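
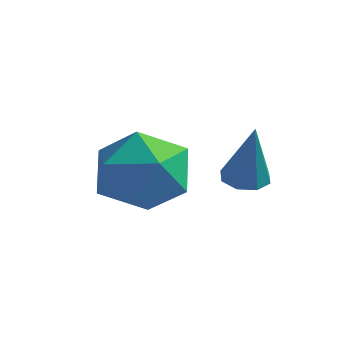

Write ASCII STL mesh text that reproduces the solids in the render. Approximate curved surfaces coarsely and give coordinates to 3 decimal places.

solid 
facet normal -0.516 0.841 -0.161
outer loop
vertex -3.091 -1.143 -1.796
vertex -4.045 -1.749 -1.905
vertex -3.732 -1.362 -0.884
endloop
endfacet
facet normal 0.045 0.964 0.263
outer loop
vertex -3.091 -1.143 -1.796
vertex -3.732 -1.362 -0.884
vertex -2.601 -1.434 -0.814
endloop
endfacet
facet normal 0.634 0.768 -0.089
outer loop
vertex -3.091 -1.143 -1.796
vertex -2.601 -1.434 -0.814
vertex -2.215 -1.866 -1.79
endloop
endfacet
facet normal 0.438 0.524 -0.730
outer loop
vertex -3.091 -1.143 -1.796
vertex -2.215 -1.866 -1.79
vertex -3.108 -2.061 -2.465
endloop
endfacet
facet normal -0.273 0.570 -0.775
outer loop
vertex -3.091 -1.143 -1.796
vertex -3.108 -2.061 -2.465
vertex -4.045 -1.749 -1.905
endloop
endfacet
facet normal -0.017 0.546 0.837
outer loop
vertex -2.601 -1.434 -0.814
vertex -3.732 -1.362 -0.884
vertex -3.252 -2.219 -0.315
endloop
endfacet
facet normal -0.925 0.348 0.152
outer loop
vertex -3.732 -1.362 -0.884
vertex -4.045 -1.749 -1.905
vertex -4.145 -2.414 -0.99
endloop
endfacet
facet normal -0.533 -0.092 -0.841
outer loop
vertex -4.045 -1.749 -1.905
vertex -3.108 -2.061 -2.465
vertex -3.759 -2.846 -1.966
endloop
endfacet
facet normal 0.617 -0.165 -0.769
outer loop
vertex -3.108 -2.061 -2.465
vertex -2.215 -1.866 -1.79
vertex -2.628 -2.918 -1.896
endloop
endfacet
facet normal 0.936 0.229 0.269
outer loop
vertex -2.215 -1.866 -1.79
vertex -2.601 -1.434 -0.814
vertex -2.315 -2.531 -0.875
endloop
endfacet
facet normal -0.438 -0.524 0.730
outer loop
vertex -3.269 -3.137 -0.984
vertex -3.252 -2.219 -0.315
vertex -4.145 -2.414 -0.99
endloop
endfacet
facet normal -0.634 -0.768 0.089
outer loop
vertex -3.269 -3.137 -0.984
vertex -4.145 -2.414 -0.99
vertex -3.759 -2.846 -1.966
endloop
endfacet
facet normal -0.045 -0.964 -0.263
outer loop
vertex -3.269 -3.137 -0.984
vertex -3.759 -2.846 -1.966
vertex -2.628 -2.918 -1.896
endloop
endfacet
facet normal 0.516 -0.841 0.161
outer loop
vertex -3.269 -3.137 -0.984
vertex -2.628 -2.918 -1.896
vertex -2.315 -2.531 -0.875
endloop
endfacet
facet normal 0.273 -0.570 0.775
outer loop
vertex -3.269 -3.137 -0.984
vertex -2.315 -2.531 -0.875
vertex -3.252 -2.219 -0.315
endloop
endfacet
facet normal -0.617 0.165 0.769
outer loop
vertex -4.145 -2.414 -0.99
vertex -3.252 -2.219 -0.315
vertex -3.732 -1.362 -0.884
endloop
endfacet
facet normal -0.936 -0.229 -0.269
outer loop
vertex -3.759 -2.846 -1.966
vertex -4.145 -2.414 -0.99
vertex -4.045 -1.749 -1.905
endloop
endfacet
facet normal 0.017 -0.546 -0.837
outer loop
vertex -2.628 -2.918 -1.896
vertex -3.759 -2.846 -1.966
vertex -3.108 -2.061 -2.465
endloop
endfacet
facet normal 0.925 -0.348 -0.152
outer loop
vertex -2.315 -2.531 -0.875
vertex -2.628 -2.918 -1.896
vertex -2.215 -1.866 -1.79
endloop
endfacet
facet normal 0.533 0.092 0.841
outer loop
vertex -3.252 -2.219 -0.315
vertex -2.315 -2.531 -0.875
vertex -2.601 -1.434 -0.814
endloop
endfacet
facet normal -0.320 0.184 -0.929
outer loop
vertex -0.887 -0.901 -1.472
vertex -1.343 -1.124 -1.359
vertex -1.152 -0.641 -1.329
endloop
endfacet
facet normal 0.738 0.649 0.187
outer loop
vertex -0.887 -0.901 -1.472
vertex -1.152 -0.641 -1.329
vertex -0.837 -1.416 0.119
endloop
endfacet
facet normal -0.319 0.184 -0.930
outer loop
vertex -1.152 -0.641 -1.329
vertex -1.343 -1.124 -1.359
vertex -1.529 -0.663 -1.204
endloop
endfacet
facet normal 0.098 0.886 0.453
outer loop
vertex -1.152 -0.641 -1.329
vertex -1.529 -0.663 -1.204
vertex -0.837 -1.416 0.119
endloop
endfacet
facet normal -0.318 0.184 -0.930
outer loop
vertex -1.529 -0.663 -1.204
vertex -1.343 -1.124 -1.359
vertex -1.798 -0.955 -1.17
endloop
endfacet
facet normal -0.545 0.573 0.612
outer loop
vertex -1.529 -0.663 -1.204
vertex -1.798 -0.955 -1.17
vertex -0.837 -1.416 0.119
endloop
endfacet
facet normal -0.318 0.185 -0.930
outer loop
vertex -1.798 -0.955 -1.17
vertex -1.343 -1.124 -1.359
vertex -1.8 -1.346 -1.247
endloop
endfacet
facet normal -0.815 -0.108 0.569
outer loop
vertex -1.798 -0.955 -1.17
vertex -1.8 -1.346 -1.247
vertex -0.837 -1.416 0.119
endloop
endfacet
facet normal -0.318 0.184 -0.930
outer loop
vertex -1.8 -1.346 -1.247
vertex -1.343 -1.124 -1.359
vertex -1.535 -1.606 -1.389
endloop
endfacet
facet normal -0.553 -0.756 0.351
outer loop
vertex -1.8 -1.346 -1.247
vertex -1.535 -1.606 -1.389
vertex -0.837 -1.416 0.119
endloop
endfacet
facet normal -0.318 0.185 -0.930
outer loop
vertex -1.535 -1.606 -1.389
vertex -1.343 -1.124 -1.359
vertex -1.157 -1.584 -1.514
endloop
endfacet
facet normal 0.086 -0.993 0.085
outer loop
vertex -1.535 -1.606 -1.389
vertex -1.157 -1.584 -1.514
vertex -0.837 -1.416 0.119
endloop
endfacet
facet normal -0.319 0.184 -0.930
outer loop
vertex -1.157 -1.584 -1.514
vertex -1.343 -1.124 -1.359
vertex -0.889 -1.292 -1.548
endloop
endfacet
facet normal 0.730 -0.679 -0.073
outer loop
vertex -1.157 -1.584 -1.514
vertex -0.889 -1.292 -1.548
vertex -0.837 -1.416 0.119
endloop
endfacet
facet normal -0.320 0.182 -0.930
outer loop
vertex -0.889 -1.292 -1.548
vertex -1.343 -1.124 -1.359
vertex -0.887 -0.901 -1.472
endloop
endfacet
facet normal 1.000 0.001 -0.031
outer loop
vertex -0.889 -1.292 -1.548
vertex -0.887 -0.901 -1.472
vertex -0.837 -1.416 0.119
endloop
endfacet

endsolid


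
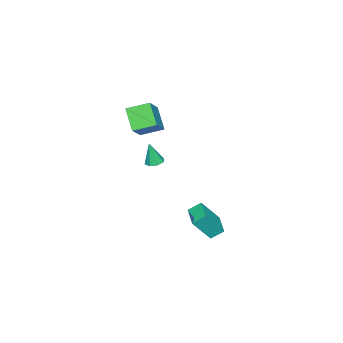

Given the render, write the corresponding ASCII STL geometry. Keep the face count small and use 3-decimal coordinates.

solid 
facet normal -0.088 0.172 -0.981
outer loop
vertex 1.649 -0.18 -0.269
vertex 1.073 -0.23 -0.226
vertex 1.451 0.208 -0.183
endloop
endfacet
facet normal 0.869 0.370 0.329
outer loop
vertex 1.649 -0.18 -0.269
vertex 1.451 0.208 -0.183
vertex 1.207 -0.49 1.246
endloop
endfacet
facet normal -0.089 0.173 -0.981
outer loop
vertex 1.451 0.208 -0.183
vertex 1.073 -0.23 -0.226
vertex 1.031 0.339 -0.122
endloop
endfacet
facet normal 0.325 0.827 0.459
outer loop
vertex 1.451 0.208 -0.183
vertex 1.031 0.339 -0.122
vertex 1.207 -0.49 1.246
endloop
endfacet
facet normal -0.091 0.173 -0.981
outer loop
vertex 1.031 0.339 -0.122
vertex 1.073 -0.23 -0.226
vertex 0.636 0.136 -0.121
endloop
endfacet
facet normal -0.391 0.764 0.513
outer loop
vertex 1.031 0.339 -0.122
vertex 0.636 0.136 -0.121
vertex 1.207 -0.49 1.246
endloop
endfacet
facet normal -0.090 0.174 -0.981
outer loop
vertex 0.636 0.136 -0.121
vertex 1.073 -0.23 -0.226
vertex 0.497 -0.281 -0.182
endloop
endfacet
facet normal -0.860 0.220 0.460
outer loop
vertex 0.636 0.136 -0.121
vertex 0.497 -0.281 -0.182
vertex 1.207 -0.49 1.246
endloop
endfacet
facet normal -0.090 0.174 -0.981
outer loop
vertex 0.497 -0.281 -0.182
vertex 1.073 -0.23 -0.226
vertex 0.696 -0.669 -0.269
endloop
endfacet
facet normal -0.808 -0.488 0.330
outer loop
vertex 0.497 -0.281 -0.182
vertex 0.696 -0.669 -0.269
vertex 1.207 -0.49 1.246
endloop
endfacet
facet normal -0.089 0.173 -0.981
outer loop
vertex 0.696 -0.669 -0.269
vertex 1.073 -0.23 -0.226
vertex 1.115 -0.799 -0.33
endloop
endfacet
facet normal -0.264 -0.944 0.200
outer loop
vertex 0.696 -0.669 -0.269
vertex 1.115 -0.799 -0.33
vertex 1.207 -0.49 1.246
endloop
endfacet
facet normal -0.088 0.173 -0.981
outer loop
vertex 1.115 -0.799 -0.33
vertex 1.073 -0.23 -0.226
vertex 1.51 -0.597 -0.33
endloop
endfacet
facet normal 0.450 -0.881 0.146
outer loop
vertex 1.115 -0.799 -0.33
vertex 1.51 -0.597 -0.33
vertex 1.207 -0.49 1.246
endloop
endfacet
facet normal -0.088 0.173 -0.981
outer loop
vertex 1.51 -0.597 -0.33
vertex 1.073 -0.23 -0.226
vertex 1.649 -0.18 -0.269
endloop
endfacet
facet normal 0.920 -0.336 0.200
outer loop
vertex 1.51 -0.597 -0.33
vertex 1.649 -0.18 -0.269
vertex 1.207 -0.49 1.246
endloop
endfacet
facet normal -0.437 0.403 -0.804
outer loop
vertex -0.03 3.377 -4.332
vertex 1.088 4.322 -4.466
vertex 0.417 2.771 -4.878
endloop
endfacet
facet normal -0.760 -0.643 0.091
outer loop
vertex 1.212 2.038 -3.414
vertex -0.03 3.377 -4.332
vertex 0.417 2.771 -4.878
endloop
endfacet
facet normal -0.437 0.403 -0.804
outer loop
vertex 0.417 2.771 -4.878
vertex 1.088 4.322 -4.466
vertex 1.535 3.716 -5.012
endloop
endfacet
facet normal 0.480 -0.652 -0.587
outer loop
vertex 1.535 3.716 -5.012
vertex 1.212 2.038 -3.414
vertex 0.417 2.771 -4.878
endloop
endfacet
facet normal -0.480 0.652 0.587
outer loop
vertex -0.03 3.377 -4.332
vertex 1.883 3.589 -3.002
vertex 1.088 4.322 -4.466
endloop
endfacet
facet normal -0.760 -0.643 0.091
outer loop
vertex 0.765 2.644 -2.868
vertex -0.03 3.377 -4.332
vertex 1.212 2.038 -3.414
endloop
endfacet
facet normal -0.480 0.652 0.587
outer loop
vertex 0.765 2.644 -2.868
vertex 1.883 3.589 -3.002
vertex -0.03 3.377 -4.332
endloop
endfacet
facet normal 0.760 0.643 -0.091
outer loop
vertex 1.088 4.322 -4.466
vertex 1.883 3.589 -3.002
vertex 1.535 3.716 -5.012
endloop
endfacet
facet normal 0.480 -0.652 -0.587
outer loop
vertex 2.33 2.983 -3.548
vertex 1.212 2.038 -3.414
vertex 1.535 3.716 -5.012
endloop
endfacet
facet normal 0.760 0.643 -0.091
outer loop
vertex 1.535 3.716 -5.012
vertex 1.883 3.589 -3.002
vertex 2.33 2.983 -3.548
endloop
endfacet
facet normal 0.437 -0.403 0.804
outer loop
vertex 2.33 2.983 -3.548
vertex 0.765 2.644 -2.868
vertex 1.212 2.038 -3.414
endloop
endfacet
facet normal 0.437 -0.403 0.804
outer loop
vertex 1.883 3.589 -3.002
vertex 0.765 2.644 -2.868
vertex 2.33 2.983 -3.548
endloop
endfacet
facet normal -0.745 -0.194 -0.639
outer loop
vertex 0.188 -2.141 2.69
vertex -0.511 -0.982 3.153
vertex 0.924 -1.245 1.56
endloop
endfacet
facet normal 0.489 -0.810 -0.324
outer loop
vertex 2.331 -0.878 2.767
vertex 0.188 -2.141 2.69
vertex 0.924 -1.245 1.56
endloop
endfacet
facet normal -0.745 -0.194 -0.639
outer loop
vertex 0.924 -1.245 1.56
vertex -0.511 -0.982 3.153
vertex 0.225 -0.086 2.022
endloop
endfacet
facet normal 0.455 0.553 -0.698
outer loop
vertex 0.225 -0.086 2.022
vertex 2.331 -0.878 2.767
vertex 0.924 -1.245 1.56
endloop
endfacet
facet normal -0.455 -0.553 0.698
outer loop
vertex 0.188 -2.141 2.69
vertex 0.896 -0.615 4.36
vertex -0.511 -0.982 3.153
endloop
endfacet
facet normal 0.489 -0.810 -0.323
outer loop
vertex 1.595 -1.774 3.898
vertex 0.188 -2.141 2.69
vertex 2.331 -0.878 2.767
endloop
endfacet
facet normal -0.455 -0.553 0.698
outer loop
vertex 1.595 -1.774 3.898
vertex 0.896 -0.615 4.36
vertex 0.188 -2.141 2.69
endloop
endfacet
facet normal -0.489 0.810 0.324
outer loop
vertex -0.511 -0.982 3.153
vertex 0.896 -0.615 4.36
vertex 0.225 -0.086 2.022
endloop
endfacet
facet normal 0.455 0.553 -0.698
outer loop
vertex 1.632 0.281 3.23
vertex 2.331 -0.878 2.767
vertex 0.225 -0.086 2.022
endloop
endfacet
facet normal -0.489 0.810 0.324
outer loop
vertex 0.225 -0.086 2.022
vertex 0.896 -0.615 4.36
vertex 1.632 0.281 3.23
endloop
endfacet
facet normal 0.745 0.194 0.638
outer loop
vertex 1.632 0.281 3.23
vertex 1.595 -1.774 3.898
vertex 2.331 -0.878 2.767
endloop
endfacet
facet normal 0.744 0.194 0.639
outer loop
vertex 0.896 -0.615 4.36
vertex 1.595 -1.774 3.898
vertex 1.632 0.281 3.23
endloop
endfacet

endsolid


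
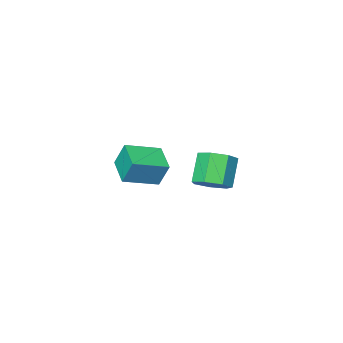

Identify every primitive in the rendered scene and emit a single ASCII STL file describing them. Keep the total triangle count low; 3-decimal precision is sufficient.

solid 
facet normal -0.928 0.252 -0.276
outer loop
vertex -0.865 -2.633 -0.446
vertex -0.333 -1.188 -0.915
vertex -0.624 -3.132 -1.71
endloop
endfacet
facet normal -0.330 -0.898 0.291
outer loop
vertex 1.073 -3.592 -1.205
vertex -0.865 -2.633 -0.446
vertex -0.624 -3.132 -1.71
endloop
endfacet
facet normal -0.928 0.252 -0.276
outer loop
vertex -0.624 -3.132 -1.71
vertex -0.333 -1.188 -0.915
vertex -0.092 -1.686 -2.179
endloop
endfacet
facet normal 0.175 -0.361 -0.916
outer loop
vertex -0.092 -1.686 -2.179
vertex 1.073 -3.592 -1.205
vertex -0.624 -3.132 -1.71
endloop
endfacet
facet normal -0.175 0.362 0.916
outer loop
vertex -0.865 -2.633 -0.446
vertex 1.364 -1.648 -0.41
vertex -0.333 -1.188 -0.915
endloop
endfacet
facet normal -0.330 -0.898 0.291
outer loop
vertex 0.832 -3.094 0.059
vertex -0.865 -2.633 -0.446
vertex 1.073 -3.592 -1.205
endloop
endfacet
facet normal -0.174 0.361 0.916
outer loop
vertex 0.832 -3.094 0.059
vertex 1.364 -1.648 -0.41
vertex -0.865 -2.633 -0.446
endloop
endfacet
facet normal 0.330 0.898 -0.291
outer loop
vertex -0.333 -1.188 -0.915
vertex 1.364 -1.648 -0.41
vertex -0.092 -1.686 -2.179
endloop
endfacet
facet normal 0.174 -0.361 -0.916
outer loop
vertex 1.605 -2.147 -1.674
vertex 1.073 -3.592 -1.205
vertex -0.092 -1.686 -2.179
endloop
endfacet
facet normal 0.331 0.898 -0.291
outer loop
vertex -0.092 -1.686 -2.179
vertex 1.364 -1.648 -0.41
vertex 1.605 -2.147 -1.674
endloop
endfacet
facet normal 0.928 -0.252 0.276
outer loop
vertex 1.605 -2.147 -1.674
vertex 0.832 -3.094 0.059
vertex 1.073 -3.592 -1.205
endloop
endfacet
facet normal 0.928 -0.252 0.276
outer loop
vertex 1.364 -1.648 -0.41
vertex 0.832 -3.094 0.059
vertex 1.605 -2.147 -1.674
endloop
endfacet
facet normal 0.463 0.377 -0.802
outer loop
vertex 1.166 2.636 0.233
vertex 0.385 3.015 -0.04
vertex 1.029 3.367 0.497
endloop
endfacet
facet normal 0.869 -0.016 0.494
outer loop
vertex 1.166 2.636 0.233
vertex 1.029 3.367 0.497
vertex 0.416 2.025 1.532
endloop
endfacet
facet normal 0.870 -0.017 0.493
outer loop
vertex 0.416 2.025 1.532
vertex 1.029 3.367 0.497
vertex 0.28 2.757 1.797
endloop
endfacet
facet normal -0.463 -0.377 0.803
outer loop
vertex 0.416 2.025 1.532
vertex 0.28 2.757 1.797
vertex -0.365 2.405 1.26
endloop
endfacet
facet normal 0.463 0.377 -0.802
outer loop
vertex 1.029 3.367 0.497
vertex 0.385 3.015 -0.04
vertex 0.408 3.834 0.358
endloop
endfacet
facet normal 0.409 0.713 0.570
outer loop
vertex 1.029 3.367 0.497
vertex 0.408 3.834 0.358
vertex 0.28 2.757 1.797
endloop
endfacet
facet normal 0.406 0.714 0.570
outer loop
vertex 0.28 2.757 1.797
vertex 0.408 3.834 0.358
vertex -0.342 3.223 1.657
endloop
endfacet
facet normal -0.463 -0.377 0.803
outer loop
vertex 0.28 2.757 1.797
vertex -0.342 3.223 1.657
vertex -0.365 2.405 1.26
endloop
endfacet
facet normal 0.463 0.377 -0.802
outer loop
vertex 0.408 3.834 0.358
vertex 0.385 3.015 -0.04
vertex -0.231 3.684 -0.081
endloop
endfacet
facet normal -0.362 0.906 0.217
outer loop
vertex 0.408 3.834 0.358
vertex -0.231 3.684 -0.081
vertex -0.342 3.223 1.657
endloop
endfacet
facet normal -0.362 0.906 0.217
outer loop
vertex -0.342 3.223 1.657
vertex -0.231 3.684 -0.081
vertex -0.981 3.073 1.218
endloop
endfacet
facet normal -0.463 -0.376 0.802
outer loop
vertex -0.342 3.223 1.657
vertex -0.981 3.073 1.218
vertex -0.365 2.405 1.26
endloop
endfacet
facet normal 0.463 0.377 -0.802
outer loop
vertex -0.231 3.684 -0.081
vertex 0.385 3.015 -0.04
vertex -0.406 3.03 -0.489
endloop
endfacet
facet normal -0.858 0.417 -0.300
outer loop
vertex -0.231 3.684 -0.081
vertex -0.406 3.03 -0.489
vertex -0.981 3.073 1.218
endloop
endfacet
facet normal -0.858 0.417 -0.300
outer loop
vertex -0.981 3.073 1.218
vertex -0.406 3.03 -0.489
vertex -1.156 2.42 0.81
endloop
endfacet
facet normal -0.463 -0.377 0.802
outer loop
vertex -0.981 3.073 1.218
vertex -1.156 2.42 0.81
vertex -0.365 2.405 1.26
endloop
endfacet
facet normal 0.462 0.378 -0.802
outer loop
vertex -0.406 3.03 -0.489
vertex 0.385 3.015 -0.04
vertex 0.015 2.366 -0.559
endloop
endfacet
facet normal -0.708 -0.387 -0.591
outer loop
vertex -0.406 3.03 -0.489
vertex 0.015 2.366 -0.559
vertex -1.156 2.42 0.81
endloop
endfacet
facet normal -0.708 -0.387 -0.590
outer loop
vertex -1.156 2.42 0.81
vertex 0.015 2.366 -0.559
vertex -0.735 1.755 0.741
endloop
endfacet
facet normal -0.463 -0.377 0.802
outer loop
vertex -1.156 2.42 0.81
vertex -0.735 1.755 0.741
vertex -0.365 2.405 1.26
endloop
endfacet
facet normal 0.464 0.377 -0.802
outer loop
vertex 0.015 2.366 -0.559
vertex 0.385 3.015 -0.04
vertex 0.714 2.19 -0.237
endloop
endfacet
facet normal -0.025 -0.899 -0.437
outer loop
vertex 0.015 2.366 -0.559
vertex 0.714 2.19 -0.237
vertex -0.735 1.755 0.741
endloop
endfacet
facet normal -0.025 -0.899 -0.437
outer loop
vertex -0.735 1.755 0.741
vertex 0.714 2.19 -0.237
vertex -0.035 1.58 1.062
endloop
endfacet
facet normal -0.462 -0.377 0.802
outer loop
vertex -0.735 1.755 0.741
vertex -0.035 1.58 1.062
vertex -0.365 2.405 1.26
endloop
endfacet
facet normal 0.463 0.376 -0.802
outer loop
vertex 0.714 2.19 -0.237
vertex 0.385 3.015 -0.04
vertex 1.166 2.636 0.233
endloop
endfacet
facet normal 0.677 -0.734 0.046
outer loop
vertex 0.714 2.19 -0.237
vertex 1.166 2.636 0.233
vertex -0.035 1.58 1.062
endloop
endfacet
facet normal 0.677 -0.734 0.046
outer loop
vertex -0.035 1.58 1.062
vertex 1.166 2.636 0.233
vertex 0.416 2.025 1.532
endloop
endfacet
facet normal -0.463 -0.378 0.802
outer loop
vertex -0.035 1.58 1.062
vertex 0.416 2.025 1.532
vertex -0.365 2.405 1.26
endloop
endfacet

endsolid


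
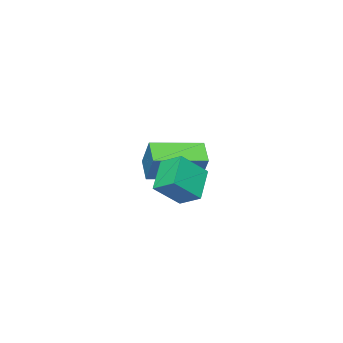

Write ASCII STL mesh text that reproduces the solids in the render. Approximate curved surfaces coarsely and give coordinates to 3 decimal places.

solid 
facet normal -0.803 0.588 -0.096
outer loop
vertex -2.495 -1.145 -1.681
vertex -1.97 -0.504 -2.147
vertex -2.776 -1.708 -2.772
endloop
endfacet
facet normal -0.553 -0.674 0.490
outer loop
vertex -1.29 -2.796 -2.593
vertex -2.495 -1.145 -1.681
vertex -2.776 -1.708 -2.772
endloop
endfacet
facet normal -0.803 0.588 -0.097
outer loop
vertex -2.776 -1.708 -2.772
vertex -1.97 -0.504 -2.147
vertex -2.251 -1.068 -3.238
endloop
endfacet
facet normal -0.223 -0.447 -0.866
outer loop
vertex -2.251 -1.068 -3.238
vertex -1.29 -2.796 -2.593
vertex -2.776 -1.708 -2.772
endloop
endfacet
facet normal 0.223 0.447 0.866
outer loop
vertex -2.495 -1.145 -1.681
vertex -0.484 -1.592 -1.968
vertex -1.97 -0.504 -2.147
endloop
endfacet
facet normal -0.552 -0.674 0.491
outer loop
vertex -1.009 -2.232 -1.502
vertex -2.495 -1.145 -1.681
vertex -1.29 -2.796 -2.593
endloop
endfacet
facet normal 0.223 0.448 0.866
outer loop
vertex -1.009 -2.232 -1.502
vertex -0.484 -1.592 -1.968
vertex -2.495 -1.145 -1.681
endloop
endfacet
facet normal 0.552 0.674 -0.491
outer loop
vertex -1.97 -0.504 -2.147
vertex -0.484 -1.592 -1.968
vertex -2.251 -1.068 -3.238
endloop
endfacet
facet normal -0.223 -0.447 -0.866
outer loop
vertex -0.765 -2.155 -3.059
vertex -1.29 -2.796 -2.593
vertex -2.251 -1.068 -3.238
endloop
endfacet
facet normal 0.552 0.674 -0.490
outer loop
vertex -2.251 -1.068 -3.238
vertex -0.484 -1.592 -1.968
vertex -0.765 -2.155 -3.059
endloop
endfacet
facet normal 0.803 -0.588 0.097
outer loop
vertex -0.765 -2.155 -3.059
vertex -1.009 -2.232 -1.502
vertex -1.29 -2.796 -2.593
endloop
endfacet
facet normal 0.803 -0.588 0.097
outer loop
vertex -0.484 -1.592 -1.968
vertex -1.009 -2.232 -1.502
vertex -0.765 -2.155 -3.059
endloop
endfacet
facet normal -0.680 0.295 -0.671
outer loop
vertex 0.697 1.697 -1.117
vertex 1.599 2.179 -1.819
vertex 0.779 0.938 -1.533
endloop
endfacet
facet normal -0.727 -0.389 0.566
outer loop
vertex 1.601 0.581 -0.721
vertex 0.697 1.697 -1.117
vertex 0.779 0.938 -1.533
endloop
endfacet
facet normal -0.680 0.295 -0.671
outer loop
vertex 0.779 0.938 -1.533
vertex 1.599 2.179 -1.819
vertex 1.68 1.419 -2.235
endloop
endfacet
facet normal 0.093 -0.873 -0.478
outer loop
vertex 1.68 1.419 -2.235
vertex 1.601 0.581 -0.721
vertex 0.779 0.938 -1.533
endloop
endfacet
facet normal -0.094 0.873 0.479
outer loop
vertex 0.697 1.697 -1.117
vertex 2.421 1.822 -1.007
vertex 1.599 2.179 -1.819
endloop
endfacet
facet normal -0.727 -0.388 0.567
outer loop
vertex 1.52 1.341 -0.305
vertex 0.697 1.697 -1.117
vertex 1.601 0.581 -0.721
endloop
endfacet
facet normal -0.094 0.873 0.478
outer loop
vertex 1.52 1.341 -0.305
vertex 2.421 1.822 -1.007
vertex 0.697 1.697 -1.117
endloop
endfacet
facet normal 0.728 0.387 -0.566
outer loop
vertex 1.599 2.179 -1.819
vertex 2.421 1.822 -1.007
vertex 1.68 1.419 -2.235
endloop
endfacet
facet normal 0.094 -0.873 -0.478
outer loop
vertex 2.503 1.063 -1.423
vertex 1.601 0.581 -0.721
vertex 1.68 1.419 -2.235
endloop
endfacet
facet normal 0.727 0.389 -0.566
outer loop
vertex 1.68 1.419 -2.235
vertex 2.421 1.822 -1.007
vertex 2.503 1.063 -1.423
endloop
endfacet
facet normal 0.680 -0.295 0.671
outer loop
vertex 2.503 1.063 -1.423
vertex 1.52 1.341 -0.305
vertex 1.601 0.581 -0.721
endloop
endfacet
facet normal 0.680 -0.294 0.671
outer loop
vertex 2.421 1.822 -1.007
vertex 1.52 1.341 -0.305
vertex 2.503 1.063 -1.423
endloop
endfacet

endsolid


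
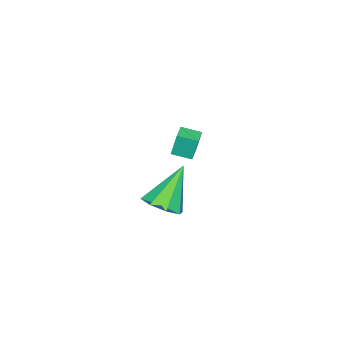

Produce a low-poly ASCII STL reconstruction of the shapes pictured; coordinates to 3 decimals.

solid 
facet normal -0.948 -0.312 -0.054
outer loop
vertex -3.048 -0.02 -0.814
vertex -3.326 0.857 -1.007
vertex -2.912 -0.233 -1.977
endloop
endfacet
facet normal 0.295 -0.933 0.205
outer loop
vertex -2.134 0.023 -1.933
vertex -3.048 -0.02 -0.814
vertex -2.912 -0.233 -1.977
endloop
endfacet
facet normal -0.948 -0.312 -0.054
outer loop
vertex -2.912 -0.233 -1.977
vertex -3.326 0.857 -1.007
vertex -3.19 0.644 -2.17
endloop
endfacet
facet normal 0.114 -0.179 -0.977
outer loop
vertex -3.19 0.644 -2.17
vertex -2.134 0.023 -1.933
vertex -2.912 -0.233 -1.977
endloop
endfacet
facet normal -0.114 0.179 0.977
outer loop
vertex -3.048 -0.02 -0.814
vertex -2.548 1.113 -0.963
vertex -3.326 0.857 -1.007
endloop
endfacet
facet normal 0.295 -0.933 0.205
outer loop
vertex -2.27 0.236 -0.77
vertex -3.048 -0.02 -0.814
vertex -2.134 0.023 -1.933
endloop
endfacet
facet normal -0.114 0.179 0.977
outer loop
vertex -2.27 0.236 -0.77
vertex -2.548 1.113 -0.963
vertex -3.048 -0.02 -0.814
endloop
endfacet
facet normal -0.295 0.933 -0.205
outer loop
vertex -3.326 0.857 -1.007
vertex -2.548 1.113 -0.963
vertex -3.19 0.644 -2.17
endloop
endfacet
facet normal 0.114 -0.179 -0.977
outer loop
vertex -2.412 0.9 -2.126
vertex -2.134 0.023 -1.933
vertex -3.19 0.644 -2.17
endloop
endfacet
facet normal -0.295 0.933 -0.205
outer loop
vertex -3.19 0.644 -2.17
vertex -2.548 1.113 -0.963
vertex -2.412 0.9 -2.126
endloop
endfacet
facet normal 0.948 0.312 0.054
outer loop
vertex -2.412 0.9 -2.126
vertex -2.27 0.236 -0.77
vertex -2.134 0.023 -1.933
endloop
endfacet
facet normal 0.948 0.312 0.054
outer loop
vertex -2.548 1.113 -0.963
vertex -2.27 0.236 -0.77
vertex -2.412 0.9 -2.126
endloop
endfacet
facet normal 0.582 -0.139 -0.801
outer loop
vertex 3.154 1.729 -0.22
vertex 2.741 2.435 -0.642
vertex 3.474 2.344 -0.094
endloop
endfacet
facet normal 0.408 -0.382 0.829
outer loop
vertex 3.154 1.729 -0.22
vertex 3.474 2.344 -0.094
vertex 1.519 2.725 1.042
endloop
endfacet
facet normal 0.582 -0.138 -0.801
outer loop
vertex 3.474 2.344 -0.094
vertex 2.741 2.435 -0.642
vertex 3.365 3.011 -0.288
endloop
endfacet
facet normal 0.522 0.316 0.792
outer loop
vertex 3.474 2.344 -0.094
vertex 3.365 3.011 -0.288
vertex 1.519 2.725 1.042
endloop
endfacet
facet normal 0.582 -0.138 -0.801
outer loop
vertex 3.365 3.011 -0.288
vertex 2.741 2.435 -0.642
vertex 2.89 3.342 -0.69
endloop
endfacet
facet normal 0.204 0.860 0.468
outer loop
vertex 3.365 3.011 -0.288
vertex 2.89 3.342 -0.69
vertex 1.519 2.725 1.042
endloop
endfacet
facet normal 0.581 -0.138 -0.802
outer loop
vertex 2.89 3.342 -0.69
vertex 2.741 2.435 -0.642
vertex 2.328 3.141 -1.063
endloop
endfacet
facet normal -0.363 0.931 0.045
outer loop
vertex 2.89 3.342 -0.69
vertex 2.328 3.141 -1.063
vertex 1.519 2.725 1.042
endloop
endfacet
facet normal 0.582 -0.137 -0.801
outer loop
vertex 2.328 3.141 -1.063
vertex 2.741 2.435 -0.642
vertex 2.008 2.526 -1.19
endloop
endfacet
facet normal -0.844 0.486 -0.228
outer loop
vertex 2.328 3.141 -1.063
vertex 2.008 2.526 -1.19
vertex 1.519 2.725 1.042
endloop
endfacet
facet normal 0.582 -0.139 -0.801
outer loop
vertex 2.008 2.526 -1.19
vertex 2.741 2.435 -0.642
vertex 2.117 1.858 -0.995
endloop
endfacet
facet normal -0.958 -0.212 -0.191
outer loop
vertex 2.008 2.526 -1.19
vertex 2.117 1.858 -0.995
vertex 1.519 2.725 1.042
endloop
endfacet
facet normal 0.582 -0.139 -0.801
outer loop
vertex 2.117 1.858 -0.995
vertex 2.741 2.435 -0.642
vertex 2.592 1.528 -0.593
endloop
endfacet
facet normal -0.640 -0.757 0.134
outer loop
vertex 2.117 1.858 -0.995
vertex 2.592 1.528 -0.593
vertex 1.519 2.725 1.042
endloop
endfacet
facet normal 0.582 -0.139 -0.802
outer loop
vertex 2.592 1.528 -0.593
vertex 2.741 2.435 -0.642
vertex 3.154 1.729 -0.22
endloop
endfacet
facet normal -0.074 -0.827 0.557
outer loop
vertex 2.592 1.528 -0.593
vertex 3.154 1.729 -0.22
vertex 1.519 2.725 1.042
endloop
endfacet

endsolid


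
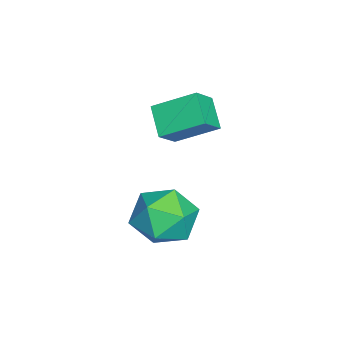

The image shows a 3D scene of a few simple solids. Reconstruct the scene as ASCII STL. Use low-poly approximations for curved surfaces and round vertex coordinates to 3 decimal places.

solid 
facet normal -0.709 0.513 0.483
outer loop
vertex 0.886 -2.359 1.597
vertex 0.211 -3.298 1.604
vertex 0.945 -3.106 2.477
endloop
endfacet
facet normal -0.059 0.759 0.648
outer loop
vertex 0.886 -2.359 1.597
vertex 0.945 -3.106 2.477
vertex 1.914 -2.654 2.036
endloop
endfacet
facet normal 0.258 0.965 0.044
outer loop
vertex 0.886 -2.359 1.597
vertex 1.914 -2.654 2.036
vertex 1.779 -2.566 0.891
endloop
endfacet
facet normal -0.195 0.847 -0.495
outer loop
vertex 0.886 -2.359 1.597
vertex 1.779 -2.566 0.891
vertex 0.726 -2.964 0.624
endloop
endfacet
facet normal -0.792 0.568 -0.223
outer loop
vertex 0.886 -2.359 1.597
vertex 0.726 -2.964 0.624
vertex 0.211 -3.298 1.604
endloop
endfacet
facet normal 0.318 0.219 0.923
outer loop
vertex 1.914 -2.654 2.036
vertex 0.945 -3.106 2.477
vertex 1.874 -3.776 2.316
endloop
endfacet
facet normal -0.734 -0.178 0.656
outer loop
vertex 0.945 -3.106 2.477
vertex 0.211 -3.298 1.604
vertex 0.821 -4.174 2.049
endloop
endfacet
facet normal -0.869 -0.091 -0.487
outer loop
vertex 0.211 -3.298 1.604
vertex 0.726 -2.964 0.624
vertex 0.686 -4.086 0.904
endloop
endfacet
facet normal 0.099 0.360 -0.928
outer loop
vertex 0.726 -2.964 0.624
vertex 1.779 -2.566 0.891
vertex 1.655 -3.634 0.463
endloop
endfacet
facet normal 0.832 0.551 -0.056
outer loop
vertex 1.779 -2.566 0.891
vertex 1.914 -2.654 2.036
vertex 2.389 -3.442 1.336
endloop
endfacet
facet normal 0.195 -0.847 0.495
outer loop
vertex 1.714 -4.381 1.343
vertex 1.874 -3.776 2.316
vertex 0.821 -4.174 2.049
endloop
endfacet
facet normal -0.258 -0.965 -0.044
outer loop
vertex 1.714 -4.381 1.343
vertex 0.821 -4.174 2.049
vertex 0.686 -4.086 0.904
endloop
endfacet
facet normal 0.059 -0.759 -0.648
outer loop
vertex 1.714 -4.381 1.343
vertex 0.686 -4.086 0.904
vertex 1.655 -3.634 0.463
endloop
endfacet
facet normal 0.709 -0.513 -0.483
outer loop
vertex 1.714 -4.381 1.343
vertex 1.655 -3.634 0.463
vertex 2.389 -3.442 1.336
endloop
endfacet
facet normal 0.792 -0.568 0.223
outer loop
vertex 1.714 -4.381 1.343
vertex 2.389 -3.442 1.336
vertex 1.874 -3.776 2.316
endloop
endfacet
facet normal -0.099 -0.360 0.928
outer loop
vertex 0.821 -4.174 2.049
vertex 1.874 -3.776 2.316
vertex 0.945 -3.106 2.477
endloop
endfacet
facet normal -0.832 -0.551 0.056
outer loop
vertex 0.686 -4.086 0.904
vertex 0.821 -4.174 2.049
vertex 0.211 -3.298 1.604
endloop
endfacet
facet normal -0.318 -0.219 -0.923
outer loop
vertex 1.655 -3.634 0.463
vertex 0.686 -4.086 0.904
vertex 0.726 -2.964 0.624
endloop
endfacet
facet normal 0.734 0.178 -0.656
outer loop
vertex 2.389 -3.442 1.336
vertex 1.655 -3.634 0.463
vertex 1.779 -2.566 0.891
endloop
endfacet
facet normal 0.869 0.091 0.487
outer loop
vertex 1.874 -3.776 2.316
vertex 2.389 -3.442 1.336
vertex 1.914 -2.654 2.036
endloop
endfacet
facet normal -0.664 0.344 -0.664
outer loop
vertex -2.733 -2.565 4.064
vertex -1.806 -2.142 3.357
vertex -2.683 -4.0 3.272
endloop
endfacet
facet normal -0.748 -0.341 0.570
outer loop
vertex -1.954 -4.378 4.003
vertex -2.733 -2.565 4.064
vertex -2.683 -4.0 3.272
endloop
endfacet
facet normal -0.664 0.344 -0.664
outer loop
vertex -2.683 -4.0 3.272
vertex -1.806 -2.142 3.357
vertex -1.756 -3.577 2.565
endloop
endfacet
facet normal 0.031 -0.875 -0.483
outer loop
vertex -1.756 -3.577 2.565
vertex -1.954 -4.378 4.003
vertex -2.683 -4.0 3.272
endloop
endfacet
facet normal -0.031 0.875 0.483
outer loop
vertex -2.733 -2.565 4.064
vertex -1.077 -2.52 4.088
vertex -1.806 -2.142 3.357
endloop
endfacet
facet normal -0.748 -0.341 0.570
outer loop
vertex -2.004 -2.943 4.795
vertex -2.733 -2.565 4.064
vertex -1.954 -4.378 4.003
endloop
endfacet
facet normal -0.031 0.875 0.483
outer loop
vertex -2.004 -2.943 4.795
vertex -1.077 -2.52 4.088
vertex -2.733 -2.565 4.064
endloop
endfacet
facet normal 0.748 0.341 -0.570
outer loop
vertex -1.806 -2.142 3.357
vertex -1.077 -2.52 4.088
vertex -1.756 -3.577 2.565
endloop
endfacet
facet normal 0.031 -0.875 -0.483
outer loop
vertex -1.027 -3.955 3.296
vertex -1.954 -4.378 4.003
vertex -1.756 -3.577 2.565
endloop
endfacet
facet normal 0.748 0.341 -0.570
outer loop
vertex -1.756 -3.577 2.565
vertex -1.077 -2.52 4.088
vertex -1.027 -3.955 3.296
endloop
endfacet
facet normal 0.664 -0.344 0.664
outer loop
vertex -1.027 -3.955 3.296
vertex -2.004 -2.943 4.795
vertex -1.954 -4.378 4.003
endloop
endfacet
facet normal 0.664 -0.344 0.664
outer loop
vertex -1.077 -2.52 4.088
vertex -2.004 -2.943 4.795
vertex -1.027 -3.955 3.296
endloop
endfacet

endsolid


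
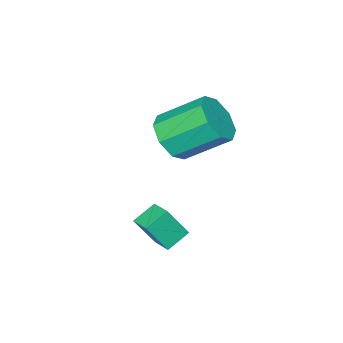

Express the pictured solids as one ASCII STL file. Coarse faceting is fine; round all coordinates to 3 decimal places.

solid 
facet normal 0.454 -0.683 -0.572
outer loop
vertex -0.947 -3.351 -0.361
vertex -1.897 -3.67 -0.735
vertex -1.174 -2.94 -1.032
endloop
endfacet
facet normal 0.847 0.531 0.039
outer loop
vertex -0.947 -3.351 -0.361
vertex -1.174 -2.94 -1.032
vertex -1.892 -1.931 0.829
endloop
endfacet
facet normal 0.847 0.531 0.039
outer loop
vertex -1.892 -1.931 0.829
vertex -1.174 -2.94 -1.032
vertex -2.119 -1.52 0.158
endloop
endfacet
facet normal -0.454 0.683 0.572
outer loop
vertex -1.892 -1.931 0.829
vertex -2.119 -1.52 0.158
vertex -2.843 -2.25 0.455
endloop
endfacet
facet normal 0.454 -0.683 -0.572
outer loop
vertex -1.174 -2.94 -1.032
vertex -1.897 -3.67 -0.735
vertex -1.825 -2.957 -1.529
endloop
endfacet
facet normal 0.402 0.730 -0.552
outer loop
vertex -1.174 -2.94 -1.032
vertex -1.825 -2.957 -1.529
vertex -2.119 -1.52 0.158
endloop
endfacet
facet normal 0.403 0.730 -0.552
outer loop
vertex -2.119 -1.52 0.158
vertex -1.825 -2.957 -1.529
vertex -2.77 -1.536 -0.339
endloop
endfacet
facet normal -0.454 0.683 0.572
outer loop
vertex -2.119 -1.52 0.158
vertex -2.77 -1.536 -0.339
vertex -2.843 -2.25 0.455
endloop
endfacet
facet normal 0.454 -0.683 -0.572
outer loop
vertex -1.825 -2.957 -1.529
vertex -1.897 -3.67 -0.735
vertex -2.518 -3.391 -1.561
endloop
endfacet
facet normal -0.277 0.502 -0.819
outer loop
vertex -1.825 -2.957 -1.529
vertex -2.518 -3.391 -1.561
vertex -2.77 -1.536 -0.339
endloop
endfacet
facet normal -0.277 0.502 -0.819
outer loop
vertex -2.77 -1.536 -0.339
vertex -2.518 -3.391 -1.561
vertex -3.463 -1.971 -0.371
endloop
endfacet
facet normal -0.455 0.683 0.572
outer loop
vertex -2.77 -1.536 -0.339
vertex -3.463 -1.971 -0.371
vertex -2.843 -2.25 0.455
endloop
endfacet
facet normal 0.454 -0.683 -0.572
outer loop
vertex -2.518 -3.391 -1.561
vertex -1.897 -3.67 -0.735
vertex -2.848 -3.989 -1.109
endloop
endfacet
facet normal -0.795 -0.020 -0.607
outer loop
vertex -2.518 -3.391 -1.561
vertex -2.848 -3.989 -1.109
vertex -3.463 -1.971 -0.371
endloop
endfacet
facet normal -0.795 -0.020 -0.607
outer loop
vertex -3.463 -1.971 -0.371
vertex -2.848 -3.989 -1.109
vertex -3.793 -2.569 0.081
endloop
endfacet
facet normal -0.454 0.683 0.572
outer loop
vertex -3.463 -1.971 -0.371
vertex -3.793 -2.569 0.081
vertex -2.843 -2.25 0.455
endloop
endfacet
facet normal 0.454 -0.683 -0.572
outer loop
vertex -2.848 -3.989 -1.109
vertex -1.897 -3.67 -0.735
vertex -2.621 -4.4 -0.438
endloop
endfacet
facet normal -0.847 -0.531 -0.039
outer loop
vertex -2.848 -3.989 -1.109
vertex -2.621 -4.4 -0.438
vertex -3.793 -2.569 0.081
endloop
endfacet
facet normal -0.847 -0.531 -0.039
outer loop
vertex -3.793 -2.569 0.081
vertex -2.621 -4.4 -0.438
vertex -3.566 -2.98 0.752
endloop
endfacet
facet normal -0.454 0.683 0.572
outer loop
vertex -3.793 -2.569 0.081
vertex -3.566 -2.98 0.752
vertex -2.843 -2.25 0.455
endloop
endfacet
facet normal 0.454 -0.683 -0.572
outer loop
vertex -2.621 -4.4 -0.438
vertex -1.897 -3.67 -0.735
vertex -1.97 -4.384 0.059
endloop
endfacet
facet normal -0.403 -0.730 0.551
outer loop
vertex -2.621 -4.4 -0.438
vertex -1.97 -4.384 0.059
vertex -3.566 -2.98 0.752
endloop
endfacet
facet normal -0.403 -0.730 0.552
outer loop
vertex -3.566 -2.98 0.752
vertex -1.97 -4.384 0.059
vertex -2.915 -2.963 1.249
endloop
endfacet
facet normal -0.454 0.683 0.572
outer loop
vertex -3.566 -2.98 0.752
vertex -2.915 -2.963 1.249
vertex -2.843 -2.25 0.455
endloop
endfacet
facet normal 0.455 -0.683 -0.572
outer loop
vertex -1.97 -4.384 0.059
vertex -1.897 -3.67 -0.735
vertex -1.277 -3.949 0.091
endloop
endfacet
facet normal 0.277 -0.502 0.819
outer loop
vertex -1.97 -4.384 0.059
vertex -1.277 -3.949 0.091
vertex -2.915 -2.963 1.249
endloop
endfacet
facet normal 0.277 -0.502 0.819
outer loop
vertex -2.915 -2.963 1.249
vertex -1.277 -3.949 0.091
vertex -2.222 -2.529 1.281
endloop
endfacet
facet normal -0.454 0.683 0.572
outer loop
vertex -2.915 -2.963 1.249
vertex -2.222 -2.529 1.281
vertex -2.843 -2.25 0.455
endloop
endfacet
facet normal 0.454 -0.683 -0.572
outer loop
vertex -1.277 -3.949 0.091
vertex -1.897 -3.67 -0.735
vertex -0.947 -3.351 -0.361
endloop
endfacet
facet normal 0.795 0.020 0.607
outer loop
vertex -1.277 -3.949 0.091
vertex -0.947 -3.351 -0.361
vertex -2.222 -2.529 1.281
endloop
endfacet
facet normal 0.795 0.020 0.607
outer loop
vertex -2.222 -2.529 1.281
vertex -0.947 -3.351 -0.361
vertex -1.892 -1.931 0.829
endloop
endfacet
facet normal -0.454 0.683 0.572
outer loop
vertex -2.222 -2.529 1.281
vertex -1.892 -1.931 0.829
vertex -2.843 -2.25 0.455
endloop
endfacet
facet normal -0.857 0.176 0.484
outer loop
vertex -0.104 -2.815 -2.908
vertex 0.197 -1.928 -2.697
vertex -0.688 -2.329 -4.119
endloop
endfacet
facet normal -0.314 -0.924 -0.219
outer loop
vertex 0.203 -2.512 -4.623
vertex -0.104 -2.815 -2.908
vertex -0.688 -2.329 -4.119
endloop
endfacet
facet normal -0.857 0.176 0.484
outer loop
vertex -0.688 -2.329 -4.119
vertex 0.197 -1.928 -2.697
vertex -0.387 -1.442 -3.909
endloop
endfacet
facet normal -0.409 0.339 -0.847
outer loop
vertex -0.387 -1.442 -3.909
vertex 0.203 -2.512 -4.623
vertex -0.688 -2.329 -4.119
endloop
endfacet
facet normal 0.409 -0.340 0.847
outer loop
vertex -0.104 -2.815 -2.908
vertex 1.088 -2.111 -3.201
vertex 0.197 -1.928 -2.697
endloop
endfacet
facet normal -0.314 -0.924 -0.219
outer loop
vertex 0.787 -2.998 -3.411
vertex -0.104 -2.815 -2.908
vertex 0.203 -2.512 -4.623
endloop
endfacet
facet normal 0.409 -0.339 0.847
outer loop
vertex 0.787 -2.998 -3.411
vertex 1.088 -2.111 -3.201
vertex -0.104 -2.815 -2.908
endloop
endfacet
facet normal 0.314 0.924 0.219
outer loop
vertex 0.197 -1.928 -2.697
vertex 1.088 -2.111 -3.201
vertex -0.387 -1.442 -3.909
endloop
endfacet
facet normal -0.408 0.340 -0.847
outer loop
vertex 0.504 -1.625 -4.412
vertex 0.203 -2.512 -4.623
vertex -0.387 -1.442 -3.909
endloop
endfacet
facet normal 0.314 0.924 0.219
outer loop
vertex -0.387 -1.442 -3.909
vertex 1.088 -2.111 -3.201
vertex 0.504 -1.625 -4.412
endloop
endfacet
facet normal 0.857 -0.176 -0.484
outer loop
vertex 0.504 -1.625 -4.412
vertex 0.787 -2.998 -3.411
vertex 0.203 -2.512 -4.623
endloop
endfacet
facet normal 0.857 -0.176 -0.484
outer loop
vertex 1.088 -2.111 -3.201
vertex 0.787 -2.998 -3.411
vertex 0.504 -1.625 -4.412
endloop
endfacet

endsolid


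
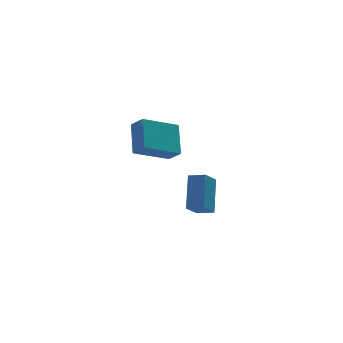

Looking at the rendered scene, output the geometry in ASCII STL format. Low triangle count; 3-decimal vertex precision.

solid 
facet normal -0.777 0.588 -0.225
outer loop
vertex -1.499 2.97 -0.842
vertex -0.737 3.659 -1.67
vertex -2.01 1.716 -2.355
endloop
endfacet
facet normal -0.577 -0.522 0.628
outer loop
vertex -1.303 1.181 -2.15
vertex -1.499 2.97 -0.842
vertex -2.01 1.716 -2.355
endloop
endfacet
facet normal -0.777 0.588 -0.225
outer loop
vertex -2.01 1.716 -2.355
vertex -0.737 3.659 -1.67
vertex -1.248 2.406 -3.183
endloop
endfacet
facet normal -0.251 -0.617 -0.746
outer loop
vertex -1.248 2.406 -3.183
vertex -1.303 1.181 -2.15
vertex -2.01 1.716 -2.355
endloop
endfacet
facet normal 0.251 0.618 0.745
outer loop
vertex -1.499 2.97 -0.842
vertex -0.03 3.124 -1.465
vertex -0.737 3.659 -1.67
endloop
endfacet
facet normal -0.578 -0.522 0.627
outer loop
vertex -0.792 2.434 -0.637
vertex -1.499 2.97 -0.842
vertex -1.303 1.181 -2.15
endloop
endfacet
facet normal 0.252 0.617 0.746
outer loop
vertex -0.792 2.434 -0.637
vertex -0.03 3.124 -1.465
vertex -1.499 2.97 -0.842
endloop
endfacet
facet normal 0.577 0.522 -0.628
outer loop
vertex -0.737 3.659 -1.67
vertex -0.03 3.124 -1.465
vertex -1.248 2.406 -3.183
endloop
endfacet
facet normal -0.252 -0.617 -0.745
outer loop
vertex -0.541 1.87 -2.978
vertex -1.303 1.181 -2.15
vertex -1.248 2.406 -3.183
endloop
endfacet
facet normal 0.578 0.522 -0.628
outer loop
vertex -1.248 2.406 -3.183
vertex -0.03 3.124 -1.465
vertex -0.541 1.87 -2.978
endloop
endfacet
facet normal 0.777 -0.588 0.225
outer loop
vertex -0.541 1.87 -2.978
vertex -0.792 2.434 -0.637
vertex -1.303 1.181 -2.15
endloop
endfacet
facet normal 0.777 -0.588 0.225
outer loop
vertex -0.03 3.124 -1.465
vertex -0.792 2.434 -0.637
vertex -0.541 1.87 -2.978
endloop
endfacet
facet normal -0.390 0.664 -0.637
outer loop
vertex -5.183 -0.206 2.875
vertex -4.866 1.1 4.042
vertex -3.377 0.078 2.065
endloop
endfacet
facet normal -0.179 -0.734 -0.655
outer loop
vertex -3.014 -0.54 2.658
vertex -5.183 -0.206 2.875
vertex -3.377 0.078 2.065
endloop
endfacet
facet normal -0.390 0.665 -0.637
outer loop
vertex -3.377 0.078 2.065
vertex -4.866 1.1 4.042
vertex -3.059 1.384 3.233
endloop
endfacet
facet normal 0.903 0.142 -0.405
outer loop
vertex -3.059 1.384 3.233
vertex -3.014 -0.54 2.658
vertex -3.377 0.078 2.065
endloop
endfacet
facet normal -0.903 -0.142 0.405
outer loop
vertex -5.183 -0.206 2.875
vertex -4.503 0.482 4.635
vertex -4.866 1.1 4.042
endloop
endfacet
facet normal -0.179 -0.733 -0.656
outer loop
vertex -4.821 -0.824 3.467
vertex -5.183 -0.206 2.875
vertex -3.014 -0.54 2.658
endloop
endfacet
facet normal -0.903 -0.142 0.404
outer loop
vertex -4.821 -0.824 3.467
vertex -4.503 0.482 4.635
vertex -5.183 -0.206 2.875
endloop
endfacet
facet normal 0.178 0.734 0.656
outer loop
vertex -4.866 1.1 4.042
vertex -4.503 0.482 4.635
vertex -3.059 1.384 3.233
endloop
endfacet
facet normal 0.904 0.142 -0.404
outer loop
vertex -2.697 0.766 3.825
vertex -3.014 -0.54 2.658
vertex -3.059 1.384 3.233
endloop
endfacet
facet normal 0.179 0.733 0.656
outer loop
vertex -3.059 1.384 3.233
vertex -4.503 0.482 4.635
vertex -2.697 0.766 3.825
endloop
endfacet
facet normal 0.390 -0.664 0.638
outer loop
vertex -2.697 0.766 3.825
vertex -4.821 -0.824 3.467
vertex -3.014 -0.54 2.658
endloop
endfacet
facet normal 0.390 -0.665 0.637
outer loop
vertex -4.503 0.482 4.635
vertex -4.821 -0.824 3.467
vertex -2.697 0.766 3.825
endloop
endfacet

endsolid


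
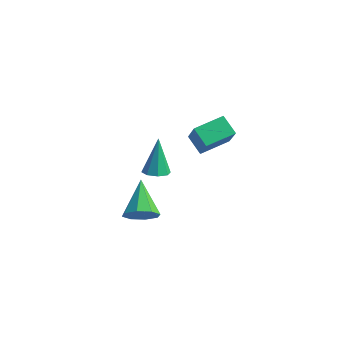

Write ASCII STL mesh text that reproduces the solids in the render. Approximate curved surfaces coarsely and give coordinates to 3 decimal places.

solid 
facet normal 0.524 -0.648 -0.553
outer loop
vertex -1.752 -4.077 -1.104
vertex -2.415 -4.057 -1.756
vertex -1.639 -3.57 -1.591
endloop
endfacet
facet normal 0.579 0.494 0.649
outer loop
vertex -1.752 -4.077 -1.104
vertex -1.639 -3.57 -1.591
vertex -3.525 -2.683 -0.584
endloop
endfacet
facet normal 0.524 -0.648 -0.553
outer loop
vertex -1.639 -3.57 -1.591
vertex -2.415 -4.057 -1.756
vertex -1.981 -3.348 -2.175
endloop
endfacet
facet normal 0.455 0.888 0.071
outer loop
vertex -1.639 -3.57 -1.591
vertex -1.981 -3.348 -2.175
vertex -3.525 -2.683 -0.584
endloop
endfacet
facet normal 0.524 -0.648 -0.554
outer loop
vertex -1.981 -3.348 -2.175
vertex -2.415 -4.057 -1.756
vertex -2.577 -3.541 -2.513
endloop
endfacet
facet normal -0.051 0.903 -0.427
outer loop
vertex -1.981 -3.348 -2.175
vertex -2.577 -3.541 -2.513
vertex -3.525 -2.683 -0.584
endloop
endfacet
facet normal 0.524 -0.647 -0.553
outer loop
vertex -2.577 -3.541 -2.513
vertex -2.415 -4.057 -1.756
vertex -3.077 -4.036 -2.408
endloop
endfacet
facet normal -0.642 0.532 -0.552
outer loop
vertex -2.577 -3.541 -2.513
vertex -3.077 -4.036 -2.408
vertex -3.525 -2.683 -0.584
endloop
endfacet
facet normal 0.524 -0.648 -0.553
outer loop
vertex -3.077 -4.036 -2.408
vertex -2.415 -4.057 -1.756
vertex -3.19 -4.543 -1.921
endloop
endfacet
facet normal -0.972 -0.007 -0.233
outer loop
vertex -3.077 -4.036 -2.408
vertex -3.19 -4.543 -1.921
vertex -3.525 -2.683 -0.584
endloop
endfacet
facet normal 0.524 -0.647 -0.554
outer loop
vertex -3.19 -4.543 -1.921
vertex -2.415 -4.057 -1.756
vertex -2.848 -4.765 -1.338
endloop
endfacet
facet normal -0.849 -0.401 0.345
outer loop
vertex -3.19 -4.543 -1.921
vertex -2.848 -4.765 -1.338
vertex -3.525 -2.683 -0.584
endloop
endfacet
facet normal 0.525 -0.647 -0.553
outer loop
vertex -2.848 -4.765 -1.338
vertex -2.415 -4.057 -1.756
vertex -2.253 -4.572 -0.999
endloop
endfacet
facet normal -0.344 -0.417 0.841
outer loop
vertex -2.848 -4.765 -1.338
vertex -2.253 -4.572 -0.999
vertex -3.525 -2.683 -0.584
endloop
endfacet
facet normal 0.524 -0.648 -0.553
outer loop
vertex -2.253 -4.572 -0.999
vertex -2.415 -4.057 -1.756
vertex -1.752 -4.077 -1.104
endloop
endfacet
facet normal 0.248 -0.046 0.968
outer loop
vertex -2.253 -4.572 -0.999
vertex -1.752 -4.077 -1.104
vertex -3.525 -2.683 -0.584
endloop
endfacet
facet normal 0.170 -0.310 -0.935
outer loop
vertex -2.844 -1.482 -0.683
vertex -3.543 -1.503 -0.803
vertex -3.036 -1.011 -0.874
endloop
endfacet
facet normal 0.826 0.465 0.317
outer loop
vertex -2.844 -1.482 -0.683
vertex -3.036 -1.011 -0.874
vertex -3.897 -0.857 1.143
endloop
endfacet
facet normal 0.169 -0.309 -0.936
outer loop
vertex -3.036 -1.011 -0.874
vertex -3.543 -1.503 -0.803
vertex -3.526 -0.828 -1.023
endloop
endfacet
facet normal 0.330 0.941 0.069
outer loop
vertex -3.036 -1.011 -0.874
vertex -3.526 -0.828 -1.023
vertex -3.897 -0.857 1.143
endloop
endfacet
facet normal 0.171 -0.309 -0.935
outer loop
vertex -3.526 -0.828 -1.023
vertex -3.543 -1.503 -0.803
vertex -4.025 -1.041 -1.044
endloop
endfacet
facet normal -0.390 0.919 -0.055
outer loop
vertex -3.526 -0.828 -1.023
vertex -4.025 -1.041 -1.044
vertex -3.897 -0.857 1.143
endloop
endfacet
facet normal 0.170 -0.311 -0.935
outer loop
vertex -4.025 -1.041 -1.044
vertex -3.543 -1.503 -0.803
vertex -4.243 -1.524 -0.923
endloop
endfacet
facet normal -0.910 0.415 0.018
outer loop
vertex -4.025 -1.041 -1.044
vertex -4.243 -1.524 -0.923
vertex -3.897 -0.857 1.143
endloop
endfacet
facet normal 0.170 -0.312 -0.935
outer loop
vertex -4.243 -1.524 -0.923
vertex -3.543 -1.503 -0.803
vertex -4.05 -1.995 -0.731
endloop
endfacet
facet normal -0.928 -0.280 0.246
outer loop
vertex -4.243 -1.524 -0.923
vertex -4.05 -1.995 -0.731
vertex -3.897 -0.857 1.143
endloop
endfacet
facet normal 0.169 -0.311 -0.935
outer loop
vertex -4.05 -1.995 -0.731
vertex -3.543 -1.503 -0.803
vertex -3.561 -2.178 -0.582
endloop
endfacet
facet normal -0.433 -0.754 0.493
outer loop
vertex -4.05 -1.995 -0.731
vertex -3.561 -2.178 -0.582
vertex -3.897 -0.857 1.143
endloop
endfacet
facet normal 0.170 -0.311 -0.935
outer loop
vertex -3.561 -2.178 -0.582
vertex -3.543 -1.503 -0.803
vertex -3.061 -1.965 -0.562
endloop
endfacet
facet normal 0.287 -0.733 0.617
outer loop
vertex -3.561 -2.178 -0.582
vertex -3.061 -1.965 -0.562
vertex -3.897 -0.857 1.143
endloop
endfacet
facet normal 0.170 -0.311 -0.935
outer loop
vertex -3.061 -1.965 -0.562
vertex -3.543 -1.503 -0.803
vertex -2.844 -1.482 -0.683
endloop
endfacet
facet normal 0.808 -0.227 0.544
outer loop
vertex -3.061 -1.965 -0.562
vertex -2.844 -1.482 -0.683
vertex -3.897 -0.857 1.143
endloop
endfacet
facet normal -0.792 0.212 0.572
outer loop
vertex -3.272 1.148 0.941
vertex -2.625 2.685 1.267
vertex -4.154 1.832 -0.535
endloop
endfacet
facet normal -0.381 -0.905 -0.192
outer loop
vertex -3.195 1.575 -1.227
vertex -3.272 1.148 0.941
vertex -4.154 1.832 -0.535
endloop
endfacet
facet normal -0.792 0.213 0.572
outer loop
vertex -4.154 1.832 -0.535
vertex -2.625 2.685 1.267
vertex -3.506 3.369 -0.209
endloop
endfacet
facet normal -0.476 0.370 -0.798
outer loop
vertex -3.506 3.369 -0.209
vertex -3.195 1.575 -1.227
vertex -4.154 1.832 -0.535
endloop
endfacet
facet normal 0.476 -0.370 0.798
outer loop
vertex -3.272 1.148 0.941
vertex -1.666 2.428 0.575
vertex -2.625 2.685 1.267
endloop
endfacet
facet normal -0.381 -0.904 -0.192
outer loop
vertex -2.314 0.891 0.249
vertex -3.272 1.148 0.941
vertex -3.195 1.575 -1.227
endloop
endfacet
facet normal 0.477 -0.370 0.797
outer loop
vertex -2.314 0.891 0.249
vertex -1.666 2.428 0.575
vertex -3.272 1.148 0.941
endloop
endfacet
facet normal 0.381 0.905 0.192
outer loop
vertex -2.625 2.685 1.267
vertex -1.666 2.428 0.575
vertex -3.506 3.369 -0.209
endloop
endfacet
facet normal -0.477 0.370 -0.797
outer loop
vertex -2.548 3.112 -0.901
vertex -3.195 1.575 -1.227
vertex -3.506 3.369 -0.209
endloop
endfacet
facet normal 0.381 0.905 0.192
outer loop
vertex -3.506 3.369 -0.209
vertex -1.666 2.428 0.575
vertex -2.548 3.112 -0.901
endloop
endfacet
facet normal 0.793 -0.212 -0.572
outer loop
vertex -2.548 3.112 -0.901
vertex -2.314 0.891 0.249
vertex -3.195 1.575 -1.227
endloop
endfacet
facet normal 0.792 -0.213 -0.572
outer loop
vertex -1.666 2.428 0.575
vertex -2.314 0.891 0.249
vertex -2.548 3.112 -0.901
endloop
endfacet

endsolid


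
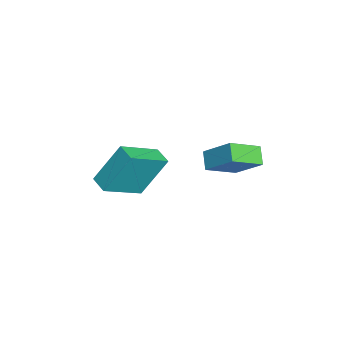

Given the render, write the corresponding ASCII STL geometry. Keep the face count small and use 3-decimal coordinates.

solid 
facet normal -0.806 -0.074 0.587
outer loop
vertex -0.213 0.942 2.825
vertex 0.457 1.95 3.871
vertex -0.874 2.163 2.072
endloop
endfacet
facet normal -0.418 -0.630 -0.654
outer loop
vertex -0.157 2.23 1.549
vertex -0.213 0.942 2.825
vertex -0.874 2.163 2.072
endloop
endfacet
facet normal -0.806 -0.074 0.587
outer loop
vertex -0.874 2.163 2.072
vertex 0.457 1.95 3.871
vertex -0.204 3.172 3.118
endloop
endfacet
facet normal -0.420 0.773 -0.476
outer loop
vertex -0.204 3.172 3.118
vertex -0.157 2.23 1.549
vertex -0.874 2.163 2.072
endloop
endfacet
facet normal 0.420 -0.773 0.476
outer loop
vertex -0.213 0.942 2.825
vertex 1.174 2.017 3.348
vertex 0.457 1.95 3.871
endloop
endfacet
facet normal -0.419 -0.630 -0.654
outer loop
vertex 0.504 1.008 2.302
vertex -0.213 0.942 2.825
vertex -0.157 2.23 1.549
endloop
endfacet
facet normal 0.419 -0.773 0.477
outer loop
vertex 0.504 1.008 2.302
vertex 1.174 2.017 3.348
vertex -0.213 0.942 2.825
endloop
endfacet
facet normal 0.419 0.630 0.654
outer loop
vertex 0.457 1.95 3.871
vertex 1.174 2.017 3.348
vertex -0.204 3.172 3.118
endloop
endfacet
facet normal -0.419 0.773 -0.477
outer loop
vertex 0.513 3.238 2.595
vertex -0.157 2.23 1.549
vertex -0.204 3.172 3.118
endloop
endfacet
facet normal 0.419 0.630 0.654
outer loop
vertex -0.204 3.172 3.118
vertex 1.174 2.017 3.348
vertex 0.513 3.238 2.595
endloop
endfacet
facet normal 0.806 0.074 -0.587
outer loop
vertex 0.513 3.238 2.595
vertex 0.504 1.008 2.302
vertex -0.157 2.23 1.549
endloop
endfacet
facet normal 0.806 0.074 -0.587
outer loop
vertex 1.174 2.017 3.348
vertex 0.504 1.008 2.302
vertex 0.513 3.238 2.595
endloop
endfacet
facet normal -0.501 0.697 -0.513
outer loop
vertex -3.209 -0.823 0.529
vertex -2.465 -0.395 0.384
vertex -2.918 -1.941 -1.272
endloop
endfacet
facet normal -0.854 -0.492 0.167
outer loop
vertex -1.835 -3.445 -0.164
vertex -3.209 -0.823 0.529
vertex -2.918 -1.941 -1.272
endloop
endfacet
facet normal -0.501 0.697 -0.513
outer loop
vertex -2.918 -1.941 -1.272
vertex -2.465 -0.395 0.384
vertex -2.174 -1.513 -1.418
endloop
endfacet
facet normal 0.135 -0.523 -0.842
outer loop
vertex -2.174 -1.513 -1.418
vertex -1.835 -3.445 -0.164
vertex -2.918 -1.941 -1.272
endloop
endfacet
facet normal -0.136 0.522 0.842
outer loop
vertex -3.209 -0.823 0.529
vertex -1.382 -1.899 1.492
vertex -2.465 -0.395 0.384
endloop
endfacet
facet normal -0.854 -0.492 0.167
outer loop
vertex -2.126 -2.327 1.638
vertex -3.209 -0.823 0.529
vertex -1.835 -3.445 -0.164
endloop
endfacet
facet normal -0.136 0.523 0.842
outer loop
vertex -2.126 -2.327 1.638
vertex -1.382 -1.899 1.492
vertex -3.209 -0.823 0.529
endloop
endfacet
facet normal 0.854 0.492 -0.167
outer loop
vertex -2.465 -0.395 0.384
vertex -1.382 -1.899 1.492
vertex -2.174 -1.513 -1.418
endloop
endfacet
facet normal 0.136 -0.522 -0.842
outer loop
vertex -1.091 -3.017 -0.309
vertex -1.835 -3.445 -0.164
vertex -2.174 -1.513 -1.418
endloop
endfacet
facet normal 0.854 0.492 -0.167
outer loop
vertex -2.174 -1.513 -1.418
vertex -1.382 -1.899 1.492
vertex -1.091 -3.017 -0.309
endloop
endfacet
facet normal 0.501 -0.697 0.513
outer loop
vertex -1.091 -3.017 -0.309
vertex -2.126 -2.327 1.638
vertex -1.835 -3.445 -0.164
endloop
endfacet
facet normal 0.501 -0.696 0.513
outer loop
vertex -1.382 -1.899 1.492
vertex -2.126 -2.327 1.638
vertex -1.091 -3.017 -0.309
endloop
endfacet

endsolid


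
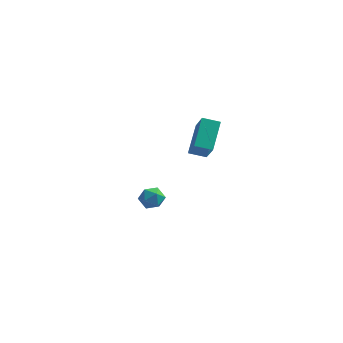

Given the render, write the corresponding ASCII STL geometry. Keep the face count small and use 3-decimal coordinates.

solid 
facet normal -0.937 -0.222 0.270
outer loop
vertex 3.119 -1.166 5.48
vertex 2.435 -0.072 4.005
vertex 3.154 -2.853 4.212
endloop
endfacet
facet normal 0.349 -0.558 0.752
outer loop
vertex 4.185 -2.608 3.915
vertex 3.119 -1.166 5.48
vertex 3.154 -2.853 4.212
endloop
endfacet
facet normal -0.937 -0.222 0.270
outer loop
vertex 3.154 -2.853 4.212
vertex 2.435 -0.072 4.005
vertex 2.47 -1.758 2.737
endloop
endfacet
facet normal 0.017 -0.799 -0.601
outer loop
vertex 2.47 -1.758 2.737
vertex 4.185 -2.608 3.915
vertex 3.154 -2.853 4.212
endloop
endfacet
facet normal -0.017 0.799 0.601
outer loop
vertex 3.119 -1.166 5.48
vertex 3.466 0.173 3.708
vertex 2.435 -0.072 4.005
endloop
endfacet
facet normal 0.349 -0.559 0.752
outer loop
vertex 4.15 -0.922 5.183
vertex 3.119 -1.166 5.48
vertex 4.185 -2.608 3.915
endloop
endfacet
facet normal -0.016 0.799 0.601
outer loop
vertex 4.15 -0.922 5.183
vertex 3.466 0.173 3.708
vertex 3.119 -1.166 5.48
endloop
endfacet
facet normal -0.349 0.559 -0.752
outer loop
vertex 2.435 -0.072 4.005
vertex 3.466 0.173 3.708
vertex 2.47 -1.758 2.737
endloop
endfacet
facet normal 0.016 -0.799 -0.600
outer loop
vertex 3.501 -1.514 2.44
vertex 4.185 -2.608 3.915
vertex 2.47 -1.758 2.737
endloop
endfacet
facet normal -0.349 0.558 -0.753
outer loop
vertex 2.47 -1.758 2.737
vertex 3.466 0.173 3.708
vertex 3.501 -1.514 2.44
endloop
endfacet
facet normal 0.937 0.222 -0.270
outer loop
vertex 3.501 -1.514 2.44
vertex 4.15 -0.922 5.183
vertex 4.185 -2.608 3.915
endloop
endfacet
facet normal 0.937 0.222 -0.270
outer loop
vertex 3.466 0.173 3.708
vertex 4.15 -0.922 5.183
vertex 3.501 -1.514 2.44
endloop
endfacet
facet normal -0.906 0.164 0.390
outer loop
vertex -1.338 0.512 -3.653
vertex -0.97 0.674 -2.866
vertex -1.097 1.334 -3.439
endloop
endfacet
facet normal -0.891 0.340 -0.302
outer loop
vertex -1.338 0.512 -3.653
vertex -1.097 1.334 -3.439
vertex -0.94 1.025 -4.251
endloop
endfacet
facet normal -0.701 -0.239 -0.672
outer loop
vertex -1.338 0.512 -3.653
vertex -0.94 1.025 -4.251
vertex -0.716 0.173 -4.181
endloop
endfacet
facet normal -0.599 -0.773 -0.209
outer loop
vertex -1.338 0.512 -3.653
vertex -0.716 0.173 -4.181
vertex -0.734 -0.044 -3.325
endloop
endfacet
facet normal -0.725 -0.524 0.447
outer loop
vertex -1.338 0.512 -3.653
vertex -0.734 -0.044 -3.325
vertex -0.97 0.674 -2.866
endloop
endfacet
facet normal -0.386 0.835 -0.392
outer loop
vertex -0.94 1.025 -4.251
vertex -1.097 1.334 -3.439
vertex -0.326 1.504 -3.835
endloop
endfacet
facet normal -0.409 0.552 0.726
outer loop
vertex -1.097 1.334 -3.439
vertex -0.97 0.674 -2.866
vertex -0.344 1.287 -2.979
endloop
endfacet
facet normal -0.117 -0.562 0.819
outer loop
vertex -0.97 0.674 -2.866
vertex -0.734 -0.044 -3.325
vertex -0.12 0.435 -2.909
endloop
endfacet
facet normal 0.088 -0.966 -0.243
outer loop
vertex -0.734 -0.044 -3.325
vertex -0.716 0.173 -4.181
vertex 0.037 0.126 -3.721
endloop
endfacet
facet normal -0.079 -0.102 -0.992
outer loop
vertex -0.716 0.173 -4.181
vertex -0.94 1.025 -4.251
vertex -0.09 0.786 -4.294
endloop
endfacet
facet normal 0.599 0.773 0.209
outer loop
vertex 0.278 0.948 -3.507
vertex -0.326 1.504 -3.835
vertex -0.344 1.287 -2.979
endloop
endfacet
facet normal 0.701 0.239 0.672
outer loop
vertex 0.278 0.948 -3.507
vertex -0.344 1.287 -2.979
vertex -0.12 0.435 -2.909
endloop
endfacet
facet normal 0.891 -0.340 0.302
outer loop
vertex 0.278 0.948 -3.507
vertex -0.12 0.435 -2.909
vertex 0.037 0.126 -3.721
endloop
endfacet
facet normal 0.906 -0.164 -0.390
outer loop
vertex 0.278 0.948 -3.507
vertex 0.037 0.126 -3.721
vertex -0.09 0.786 -4.294
endloop
endfacet
facet normal 0.725 0.524 -0.447
outer loop
vertex 0.278 0.948 -3.507
vertex -0.09 0.786 -4.294
vertex -0.326 1.504 -3.835
endloop
endfacet
facet normal -0.088 0.966 0.243
outer loop
vertex -0.344 1.287 -2.979
vertex -0.326 1.504 -3.835
vertex -1.097 1.334 -3.439
endloop
endfacet
facet normal 0.079 0.102 0.992
outer loop
vertex -0.12 0.435 -2.909
vertex -0.344 1.287 -2.979
vertex -0.97 0.674 -2.866
endloop
endfacet
facet normal 0.386 -0.835 0.392
outer loop
vertex 0.037 0.126 -3.721
vertex -0.12 0.435 -2.909
vertex -0.734 -0.044 -3.325
endloop
endfacet
facet normal 0.409 -0.552 -0.726
outer loop
vertex -0.09 0.786 -4.294
vertex 0.037 0.126 -3.721
vertex -0.716 0.173 -4.181
endloop
endfacet
facet normal 0.117 0.562 -0.819
outer loop
vertex -0.326 1.504 -3.835
vertex -0.09 0.786 -4.294
vertex -0.94 1.025 -4.251
endloop
endfacet

endsolid


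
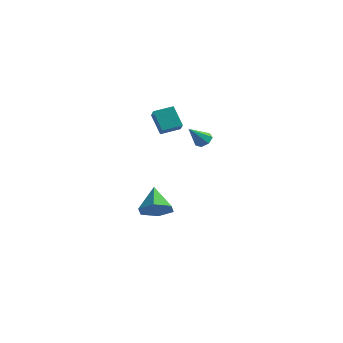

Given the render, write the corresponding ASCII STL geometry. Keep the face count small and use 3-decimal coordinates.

solid 
facet normal -0.555 0.169 0.814
outer loop
vertex 1.169 -1.726 4.342
vertex 1.77 -0.913 4.583
vertex 0.613 -1.168 3.847
endloop
endfacet
facet normal -0.578 -0.782 -0.232
outer loop
vertex 1.33 -1.387 2.797
vertex 1.169 -1.726 4.342
vertex 0.613 -1.168 3.847
endloop
endfacet
facet normal -0.555 0.170 0.814
outer loop
vertex 0.613 -1.168 3.847
vertex 1.77 -0.913 4.583
vertex 1.215 -0.355 4.088
endloop
endfacet
facet normal -0.597 0.600 -0.533
outer loop
vertex 1.215 -0.355 4.088
vertex 1.33 -1.387 2.797
vertex 0.613 -1.168 3.847
endloop
endfacet
facet normal 0.597 -0.599 0.533
outer loop
vertex 1.169 -1.726 4.342
vertex 2.487 -1.132 3.533
vertex 1.77 -0.913 4.583
endloop
endfacet
facet normal -0.579 -0.782 -0.232
outer loop
vertex 1.885 -1.945 3.292
vertex 1.169 -1.726 4.342
vertex 1.33 -1.387 2.797
endloop
endfacet
facet normal 0.597 -0.600 0.532
outer loop
vertex 1.885 -1.945 3.292
vertex 2.487 -1.132 3.533
vertex 1.169 -1.726 4.342
endloop
endfacet
facet normal 0.579 0.782 0.232
outer loop
vertex 1.77 -0.913 4.583
vertex 2.487 -1.132 3.533
vertex 1.215 -0.355 4.088
endloop
endfacet
facet normal -0.598 0.600 -0.532
outer loop
vertex 1.931 -0.574 3.038
vertex 1.33 -1.387 2.797
vertex 1.215 -0.355 4.088
endloop
endfacet
facet normal 0.579 0.782 0.232
outer loop
vertex 1.215 -0.355 4.088
vertex 2.487 -1.132 3.533
vertex 1.931 -0.574 3.038
endloop
endfacet
facet normal 0.556 -0.169 -0.814
outer loop
vertex 1.931 -0.574 3.038
vertex 1.885 -1.945 3.292
vertex 1.33 -1.387 2.797
endloop
endfacet
facet normal 0.555 -0.170 -0.814
outer loop
vertex 2.487 -1.132 3.533
vertex 1.885 -1.945 3.292
vertex 1.931 -0.574 3.038
endloop
endfacet
facet normal 0.479 -0.522 -0.706
outer loop
vertex 1.069 -0.161 -2.432
vertex 0.242 -0.328 -2.869
vertex 0.751 0.442 -3.093
endloop
endfacet
facet normal 0.511 0.743 0.432
outer loop
vertex 1.069 -0.161 -2.432
vertex 0.751 0.442 -3.093
vertex -0.542 0.528 -1.711
endloop
endfacet
facet normal 0.478 -0.522 -0.707
outer loop
vertex 0.751 0.442 -3.093
vertex 0.242 -0.328 -2.869
vertex -0.076 0.276 -3.53
endloop
endfacet
facet normal -0.110 0.980 -0.164
outer loop
vertex 0.751 0.442 -3.093
vertex -0.076 0.276 -3.53
vertex -0.542 0.528 -1.711
endloop
endfacet
facet normal 0.479 -0.521 -0.707
outer loop
vertex -0.076 0.276 -3.53
vertex 0.242 -0.328 -2.869
vertex -0.585 -0.495 -3.306
endloop
endfacet
facet normal -0.837 0.471 -0.280
outer loop
vertex -0.076 0.276 -3.53
vertex -0.585 -0.495 -3.306
vertex -0.542 0.528 -1.711
endloop
endfacet
facet normal 0.479 -0.522 -0.706
outer loop
vertex -0.585 -0.495 -3.306
vertex 0.242 -0.328 -2.869
vertex -0.267 -1.098 -2.645
endloop
endfacet
facet normal -0.940 -0.275 0.202
outer loop
vertex -0.585 -0.495 -3.306
vertex -0.267 -1.098 -2.645
vertex -0.542 0.528 -1.711
endloop
endfacet
facet normal 0.479 -0.522 -0.706
outer loop
vertex -0.267 -1.098 -2.645
vertex 0.242 -0.328 -2.869
vertex 0.56 -0.931 -2.208
endloop
endfacet
facet normal -0.318 -0.512 0.798
outer loop
vertex -0.267 -1.098 -2.645
vertex 0.56 -0.931 -2.208
vertex -0.542 0.528 -1.711
endloop
endfacet
facet normal 0.479 -0.522 -0.706
outer loop
vertex 0.56 -0.931 -2.208
vertex 0.242 -0.328 -2.869
vertex 1.069 -0.161 -2.432
endloop
endfacet
facet normal 0.407 -0.004 0.913
outer loop
vertex 0.56 -0.931 -2.208
vertex 1.069 -0.161 -2.432
vertex -0.542 0.528 -1.711
endloop
endfacet
facet normal 0.212 0.672 -0.709
outer loop
vertex 4.12 -1.266 2.719
vertex 3.663 -1.05 2.787
vertex 4.103 -0.943 3.02
endloop
endfacet
facet normal 0.843 -0.342 0.415
outer loop
vertex 4.12 -1.266 2.719
vertex 4.103 -0.943 3.02
vertex 3.397 -1.89 3.673
endloop
endfacet
facet normal 0.212 0.672 -0.710
outer loop
vertex 4.103 -0.943 3.02
vertex 3.663 -1.05 2.787
vertex 3.755 -0.7 3.146
endloop
endfacet
facet normal 0.472 0.235 0.850
outer loop
vertex 4.103 -0.943 3.02
vertex 3.755 -0.7 3.146
vertex 3.397 -1.89 3.673
endloop
endfacet
facet normal 0.213 0.672 -0.709
outer loop
vertex 3.755 -0.7 3.146
vertex 3.663 -1.05 2.787
vertex 3.338 -0.721 3.001
endloop
endfacet
facet normal -0.312 0.462 0.830
outer loop
vertex 3.755 -0.7 3.146
vertex 3.338 -0.721 3.001
vertex 3.397 -1.89 3.673
endloop
endfacet
facet normal 0.213 0.672 -0.709
outer loop
vertex 3.338 -0.721 3.001
vertex 3.663 -1.05 2.787
vertex 3.165 -0.99 2.694
endloop
endfacet
facet normal -0.914 0.166 0.370
outer loop
vertex 3.338 -0.721 3.001
vertex 3.165 -0.99 2.694
vertex 3.397 -1.89 3.673
endloop
endfacet
facet normal 0.213 0.673 -0.708
outer loop
vertex 3.165 -0.99 2.694
vertex 3.663 -1.05 2.787
vertex 3.368 -1.304 2.457
endloop
endfacet
facet normal -0.883 -0.430 -0.186
outer loop
vertex 3.165 -0.99 2.694
vertex 3.368 -1.304 2.457
vertex 3.397 -1.89 3.673
endloop
endfacet
facet normal 0.213 0.673 -0.709
outer loop
vertex 3.368 -1.304 2.457
vertex 3.663 -1.05 2.787
vertex 3.792 -1.427 2.468
endloop
endfacet
facet normal -0.243 -0.876 -0.416
outer loop
vertex 3.368 -1.304 2.457
vertex 3.792 -1.427 2.468
vertex 3.397 -1.89 3.673
endloop
endfacet
facet normal 0.212 0.673 -0.709
outer loop
vertex 3.792 -1.427 2.468
vertex 3.663 -1.05 2.787
vertex 4.12 -1.266 2.719
endloop
endfacet
facet normal 0.526 -0.838 -0.150
outer loop
vertex 3.792 -1.427 2.468
vertex 4.12 -1.266 2.719
vertex 3.397 -1.89 3.673
endloop
endfacet

endsolid


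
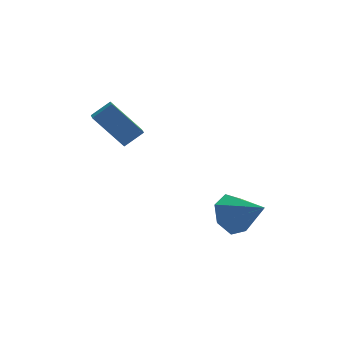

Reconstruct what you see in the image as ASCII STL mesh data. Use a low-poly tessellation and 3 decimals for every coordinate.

solid 
facet normal -0.644 0.228 0.730
outer loop
vertex -4.326 1.594 2.993
vertex -3.487 1.893 3.639
vertex -4.385 2.454 2.672
endloop
endfacet
facet normal -0.763 -0.271 -0.587
outer loop
vertex -3.073 1.987 1.181
vertex -4.326 1.594 2.993
vertex -4.385 2.454 2.672
endloop
endfacet
facet normal -0.643 0.229 0.730
outer loop
vertex -4.385 2.454 2.672
vertex -3.487 1.893 3.639
vertex -3.546 2.753 3.317
endloop
endfacet
facet normal -0.064 0.935 -0.349
outer loop
vertex -3.546 2.753 3.317
vertex -3.073 1.987 1.181
vertex -4.385 2.454 2.672
endloop
endfacet
facet normal 0.064 -0.935 0.349
outer loop
vertex -4.326 1.594 2.993
vertex -2.175 1.426 2.148
vertex -3.487 1.893 3.639
endloop
endfacet
facet normal -0.763 -0.272 -0.587
outer loop
vertex -3.014 1.127 1.503
vertex -4.326 1.594 2.993
vertex -3.073 1.987 1.181
endloop
endfacet
facet normal 0.064 -0.935 0.350
outer loop
vertex -3.014 1.127 1.503
vertex -2.175 1.426 2.148
vertex -4.326 1.594 2.993
endloop
endfacet
facet normal 0.763 0.272 0.586
outer loop
vertex -3.487 1.893 3.639
vertex -2.175 1.426 2.148
vertex -3.546 2.753 3.317
endloop
endfacet
facet normal -0.064 0.935 -0.349
outer loop
vertex -2.234 2.286 1.827
vertex -3.073 1.987 1.181
vertex -3.546 2.753 3.317
endloop
endfacet
facet normal 0.763 0.271 0.587
outer loop
vertex -3.546 2.753 3.317
vertex -2.175 1.426 2.148
vertex -2.234 2.286 1.827
endloop
endfacet
facet normal 0.644 -0.229 -0.730
outer loop
vertex -2.234 2.286 1.827
vertex -3.014 1.127 1.503
vertex -3.073 1.987 1.181
endloop
endfacet
facet normal 0.643 -0.229 -0.731
outer loop
vertex -2.175 1.426 2.148
vertex -3.014 1.127 1.503
vertex -2.234 2.286 1.827
endloop
endfacet
facet normal -0.659 0.521 -0.542
outer loop
vertex 1.96 -1.143 -2.445
vertex 1.4 -0.92 -1.549
vertex 2.209 -0.36 -1.995
endloop
endfacet
facet normal 0.928 -0.086 -0.364
outer loop
vertex 1.96 -1.143 -2.445
vertex 2.209 -0.36 -1.995
vertex 2.64 -1.9 -0.531
endloop
endfacet
facet normal -0.659 0.521 -0.542
outer loop
vertex 2.209 -0.36 -1.995
vertex 1.4 -0.92 -1.549
vertex 1.849 0.002 -1.209
endloop
endfacet
facet normal 0.877 0.436 0.201
outer loop
vertex 2.209 -0.36 -1.995
vertex 1.849 0.002 -1.209
vertex 2.64 -1.9 -0.531
endloop
endfacet
facet normal -0.660 0.521 -0.542
outer loop
vertex 1.849 0.002 -1.209
vertex 1.4 -0.92 -1.549
vertex 1.151 -0.331 -0.679
endloop
endfacet
facet normal 0.394 0.450 0.802
outer loop
vertex 1.849 0.002 -1.209
vertex 1.151 -0.331 -0.679
vertex 2.64 -1.9 -0.531
endloop
endfacet
facet normal -0.659 0.521 -0.542
outer loop
vertex 1.151 -0.331 -0.679
vertex 1.4 -0.92 -1.549
vertex 0.641 -1.106 -0.804
endloop
endfacet
facet normal -0.157 -0.056 0.986
outer loop
vertex 1.151 -0.331 -0.679
vertex 0.641 -1.106 -0.804
vertex 2.64 -1.9 -0.531
endloop
endfacet
facet normal -0.659 0.521 -0.542
outer loop
vertex 0.641 -1.106 -0.804
vertex 1.4 -0.92 -1.549
vertex 0.702 -1.742 -1.49
endloop
endfacet
facet normal -0.362 -0.699 0.616
outer loop
vertex 0.641 -1.106 -0.804
vertex 0.702 -1.742 -1.49
vertex 2.64 -1.9 -0.531
endloop
endfacet
facet normal -0.660 0.521 -0.541
outer loop
vertex 0.702 -1.742 -1.49
vertex 1.4 -0.92 -1.549
vertex 1.289 -1.758 -2.221
endloop
endfacet
facet normal -0.066 -0.997 -0.031
outer loop
vertex 0.702 -1.742 -1.49
vertex 1.289 -1.758 -2.221
vertex 2.64 -1.9 -0.531
endloop
endfacet
facet normal -0.659 0.522 -0.542
outer loop
vertex 1.289 -1.758 -2.221
vertex 1.4 -0.92 -1.549
vertex 1.96 -1.143 -2.445
endloop
endfacet
facet normal 0.508 -0.724 -0.467
outer loop
vertex 1.289 -1.758 -2.221
vertex 1.96 -1.143 -2.445
vertex 2.64 -1.9 -0.531
endloop
endfacet

endsolid


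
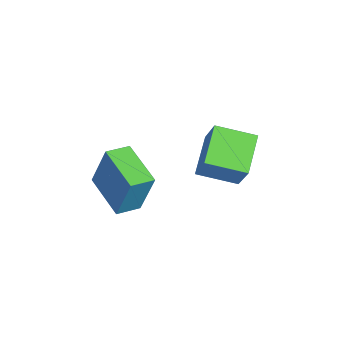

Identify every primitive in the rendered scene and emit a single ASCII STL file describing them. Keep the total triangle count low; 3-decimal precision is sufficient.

solid 
facet normal -0.868 -0.392 0.305
outer loop
vertex -3.38 -3.909 -1.278
vertex -3.825 -3.022 -1.405
vertex -3.824 -4.402 -3.176
endloop
endfacet
facet normal 0.444 -0.887 0.126
outer loop
vertex -2.175 -3.658 -3.755
vertex -3.38 -3.909 -1.278
vertex -3.824 -4.402 -3.176
endloop
endfacet
facet normal -0.868 -0.392 0.305
outer loop
vertex -3.824 -4.402 -3.176
vertex -3.825 -3.022 -1.405
vertex -4.269 -3.515 -3.302
endloop
endfacet
facet normal -0.221 -0.245 -0.944
outer loop
vertex -4.269 -3.515 -3.302
vertex -2.175 -3.658 -3.755
vertex -3.824 -4.402 -3.176
endloop
endfacet
facet normal 0.221 0.246 0.944
outer loop
vertex -3.38 -3.909 -1.278
vertex -2.176 -2.278 -1.984
vertex -3.825 -3.022 -1.405
endloop
endfacet
facet normal 0.445 -0.887 0.126
outer loop
vertex -1.731 -3.165 -1.858
vertex -3.38 -3.909 -1.278
vertex -2.175 -3.658 -3.755
endloop
endfacet
facet normal 0.221 0.245 0.944
outer loop
vertex -1.731 -3.165 -1.858
vertex -2.176 -2.278 -1.984
vertex -3.38 -3.909 -1.278
endloop
endfacet
facet normal -0.445 0.887 -0.126
outer loop
vertex -3.825 -3.022 -1.405
vertex -2.176 -2.278 -1.984
vertex -4.269 -3.515 -3.302
endloop
endfacet
facet normal -0.221 -0.246 -0.944
outer loop
vertex -2.62 -2.771 -3.882
vertex -2.175 -3.658 -3.755
vertex -4.269 -3.515 -3.302
endloop
endfacet
facet normal -0.445 0.887 -0.126
outer loop
vertex -4.269 -3.515 -3.302
vertex -2.176 -2.278 -1.984
vertex -2.62 -2.771 -3.882
endloop
endfacet
facet normal 0.868 0.392 -0.305
outer loop
vertex -2.62 -2.771 -3.882
vertex -1.731 -3.165 -1.858
vertex -2.175 -3.658 -3.755
endloop
endfacet
facet normal 0.868 0.392 -0.305
outer loop
vertex -2.176 -2.278 -1.984
vertex -1.731 -3.165 -1.858
vertex -2.62 -2.771 -3.882
endloop
endfacet
facet normal -0.546 -0.140 -0.826
outer loop
vertex -4.871 -0.199 -1.98
vertex -4.577 1.328 -2.432
vertex -3.431 -0.731 -2.841
endloop
endfacet
facet normal -0.181 -0.943 0.280
outer loop
vertex -2.563 -0.508 -1.528
vertex -4.871 -0.199 -1.98
vertex -3.431 -0.731 -2.841
endloop
endfacet
facet normal -0.546 -0.140 -0.826
outer loop
vertex -3.431 -0.731 -2.841
vertex -4.577 1.328 -2.432
vertex -3.137 0.796 -3.294
endloop
endfacet
facet normal 0.818 -0.303 -0.489
outer loop
vertex -3.137 0.796 -3.294
vertex -2.563 -0.508 -1.528
vertex -3.431 -0.731 -2.841
endloop
endfacet
facet normal -0.818 0.302 0.489
outer loop
vertex -4.871 -0.199 -1.98
vertex -3.709 1.551 -1.119
vertex -4.577 1.328 -2.432
endloop
endfacet
facet normal -0.181 -0.943 0.280
outer loop
vertex -4.003 0.024 -0.666
vertex -4.871 -0.199 -1.98
vertex -2.563 -0.508 -1.528
endloop
endfacet
facet normal -0.818 0.303 0.489
outer loop
vertex -4.003 0.024 -0.666
vertex -3.709 1.551 -1.119
vertex -4.871 -0.199 -1.98
endloop
endfacet
facet normal 0.181 0.943 -0.280
outer loop
vertex -4.577 1.328 -2.432
vertex -3.709 1.551 -1.119
vertex -3.137 0.796 -3.294
endloop
endfacet
facet normal 0.818 -0.302 -0.489
outer loop
vertex -2.269 1.019 -1.98
vertex -2.563 -0.508 -1.528
vertex -3.137 0.796 -3.294
endloop
endfacet
facet normal 0.181 0.943 -0.280
outer loop
vertex -3.137 0.796 -3.294
vertex -3.709 1.551 -1.119
vertex -2.269 1.019 -1.98
endloop
endfacet
facet normal 0.546 0.139 0.826
outer loop
vertex -2.269 1.019 -1.98
vertex -4.003 0.024 -0.666
vertex -2.563 -0.508 -1.528
endloop
endfacet
facet normal 0.546 0.140 0.826
outer loop
vertex -3.709 1.551 -1.119
vertex -4.003 0.024 -0.666
vertex -2.269 1.019 -1.98
endloop
endfacet

endsolid
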